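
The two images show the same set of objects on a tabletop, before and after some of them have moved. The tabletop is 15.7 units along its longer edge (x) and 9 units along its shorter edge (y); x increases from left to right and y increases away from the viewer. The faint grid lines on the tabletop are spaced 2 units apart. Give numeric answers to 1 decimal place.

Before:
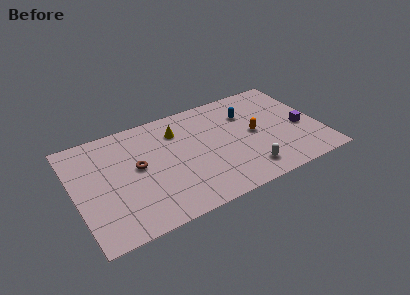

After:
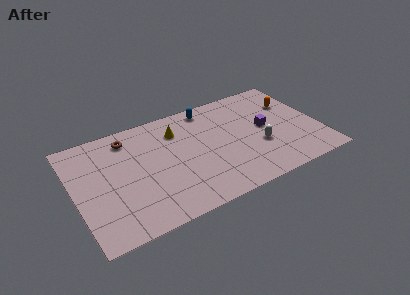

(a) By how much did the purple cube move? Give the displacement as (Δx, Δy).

(-2.2, 0.9)

The purple cube was at about (14.5, 3.8) and moved to about (12.3, 4.7).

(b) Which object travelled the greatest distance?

the orange capsule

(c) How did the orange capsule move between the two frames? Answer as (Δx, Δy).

(2.8, 1.7)

The orange capsule was at about (11.5, 4.5) and moved to about (14.3, 6.2).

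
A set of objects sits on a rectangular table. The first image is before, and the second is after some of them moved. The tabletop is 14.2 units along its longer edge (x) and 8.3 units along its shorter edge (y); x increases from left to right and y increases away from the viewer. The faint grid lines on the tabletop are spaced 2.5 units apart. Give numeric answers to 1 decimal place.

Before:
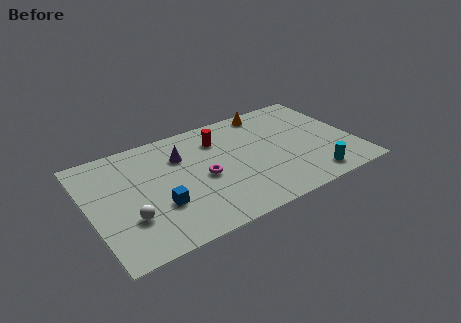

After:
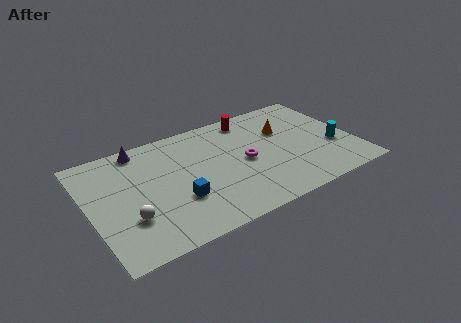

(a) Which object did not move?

the white sphere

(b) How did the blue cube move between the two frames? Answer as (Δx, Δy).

(1.0, 0.0)

From the two frames, the blue cube sits at roughly (3.5, 2.8) before and (4.5, 2.8) after.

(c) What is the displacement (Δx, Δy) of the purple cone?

(-2.0, 1.5)

The purple cone was at about (5.1, 5.9) and moved to about (3.1, 7.4).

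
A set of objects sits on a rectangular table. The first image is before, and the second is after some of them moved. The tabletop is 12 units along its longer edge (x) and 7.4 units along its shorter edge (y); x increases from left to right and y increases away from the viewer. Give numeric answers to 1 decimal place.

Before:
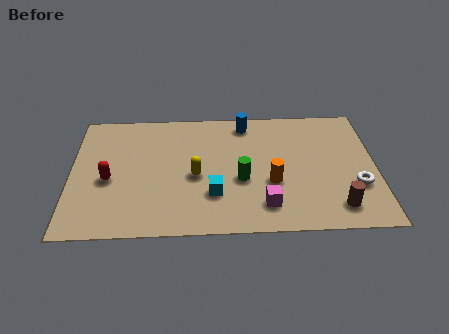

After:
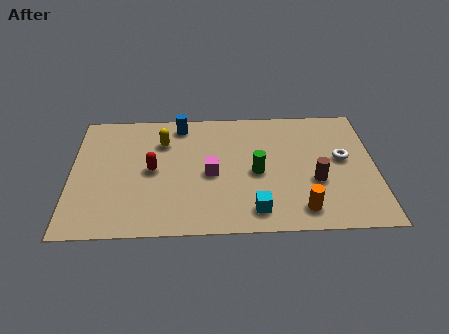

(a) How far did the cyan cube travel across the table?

1.9

The cyan cube was near (5.6, 2.2) before and (7.2, 1.2) after, so it travelled √(1.6² + 1.0²) ≈ 1.9 units.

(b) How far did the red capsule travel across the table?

1.8

The red capsule moved from about (1.5, 3.2) to (3.2, 3.7), a distance of √(1.7² + 0.5²) ≈ 1.8.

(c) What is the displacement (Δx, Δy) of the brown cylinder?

(-0.8, 1.5)

From the two frames, the brown cylinder sits at roughly (10.4, 1.3) before and (9.6, 2.8) after.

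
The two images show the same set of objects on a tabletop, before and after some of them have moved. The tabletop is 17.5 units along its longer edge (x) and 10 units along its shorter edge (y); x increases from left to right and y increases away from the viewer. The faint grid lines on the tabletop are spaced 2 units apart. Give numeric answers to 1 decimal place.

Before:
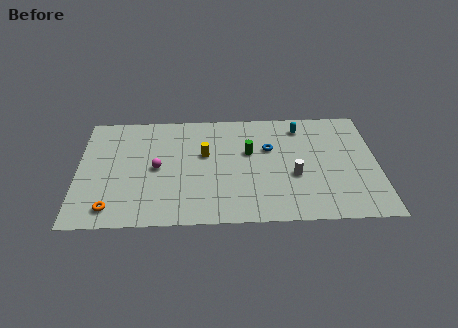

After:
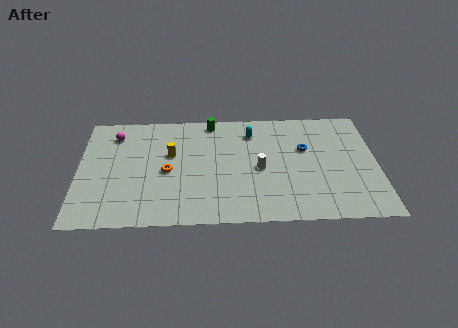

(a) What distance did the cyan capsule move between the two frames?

2.9

The cyan capsule moved from about (13.1, 8.3) to (10.2, 7.9), a distance of √(2.9² + 0.4²) ≈ 2.9.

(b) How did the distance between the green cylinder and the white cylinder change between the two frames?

+1.8

They were about 3.4 units apart before and 5.2 after — 1.8 units further apart.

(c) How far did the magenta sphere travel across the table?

4.0

From (4.6, 4.9) to (2.1, 8.0), the magenta sphere covered √(2.5² + 3.1²) ≈ 4.0 units.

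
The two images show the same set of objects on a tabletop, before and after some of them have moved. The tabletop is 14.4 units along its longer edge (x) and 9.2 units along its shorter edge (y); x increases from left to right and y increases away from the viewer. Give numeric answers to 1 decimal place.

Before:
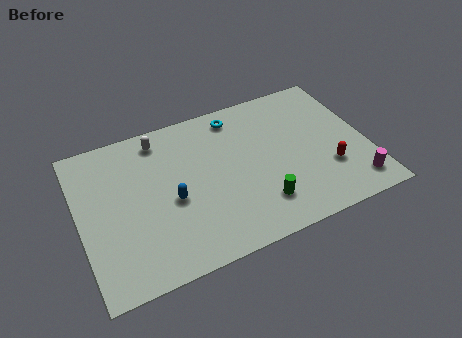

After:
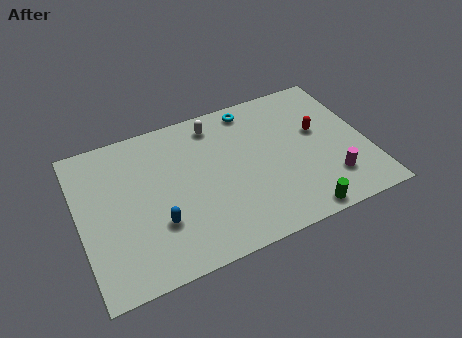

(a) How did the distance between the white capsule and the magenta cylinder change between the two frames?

-3.5

The distance was about 11.1 in the first image and 7.6 in the second, so they moved 3.5 units closer together.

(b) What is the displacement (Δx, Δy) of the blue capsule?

(-0.8, -1.1)

From the two frames, the blue capsule sits at roughly (4.5, 4.0) before and (3.7, 2.9) after.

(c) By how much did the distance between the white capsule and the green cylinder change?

+0.5

The distance was about 7.3 in the first image and 7.8 in the second, so they moved 0.5 units further apart.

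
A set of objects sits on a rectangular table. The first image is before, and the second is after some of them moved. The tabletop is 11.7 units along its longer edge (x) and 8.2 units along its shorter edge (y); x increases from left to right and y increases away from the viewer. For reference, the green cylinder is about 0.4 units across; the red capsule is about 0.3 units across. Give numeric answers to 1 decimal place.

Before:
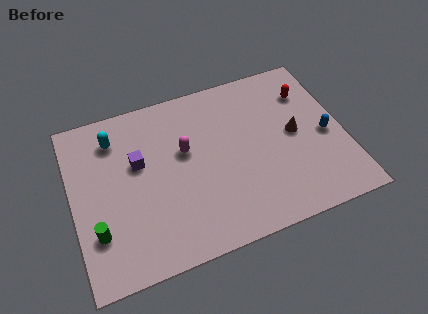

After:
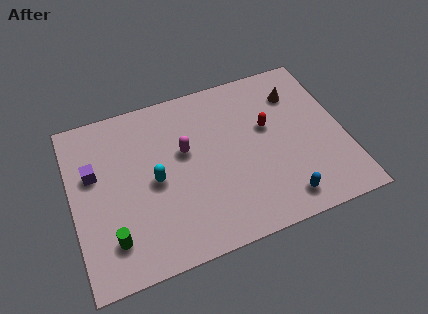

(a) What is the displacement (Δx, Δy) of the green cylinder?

(0.6, -0.5)

The green cylinder was at about (0.9, 2.3) and moved to about (1.5, 1.8).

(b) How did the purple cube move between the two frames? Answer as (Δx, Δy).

(-1.9, 0.1)

The purple cube was at about (2.9, 5.0) and moved to about (1.0, 5.1).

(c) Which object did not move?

the magenta capsule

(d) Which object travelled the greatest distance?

the blue capsule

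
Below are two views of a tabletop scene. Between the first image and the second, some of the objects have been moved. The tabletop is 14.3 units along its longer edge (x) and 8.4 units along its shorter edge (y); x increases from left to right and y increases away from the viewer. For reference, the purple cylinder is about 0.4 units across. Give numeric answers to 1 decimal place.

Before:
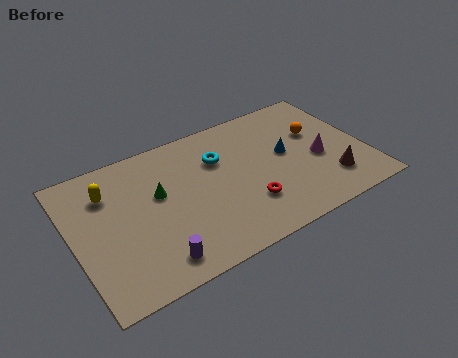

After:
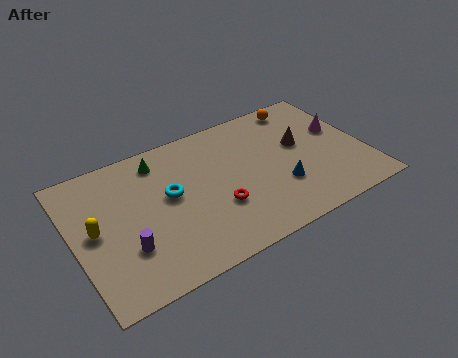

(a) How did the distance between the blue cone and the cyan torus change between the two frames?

+2.2

Before: roughly 3.4 units apart; after: 5.6. That's 2.2 units further apart.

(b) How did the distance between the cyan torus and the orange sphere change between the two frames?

+2.7

Before: roughly 4.9 units apart; after: 7.6. That's 2.7 units further apart.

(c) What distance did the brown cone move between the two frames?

3.1

From (12.3, 2.0) to (11.3, 4.9), the brown cone covered √(1.0² + 2.9²) ≈ 3.1 units.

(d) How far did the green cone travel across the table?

2.0

The green cone moved from about (4.2, 5.0) to (4.5, 7.0), a distance of √(0.3² + 2.0²) ≈ 2.0.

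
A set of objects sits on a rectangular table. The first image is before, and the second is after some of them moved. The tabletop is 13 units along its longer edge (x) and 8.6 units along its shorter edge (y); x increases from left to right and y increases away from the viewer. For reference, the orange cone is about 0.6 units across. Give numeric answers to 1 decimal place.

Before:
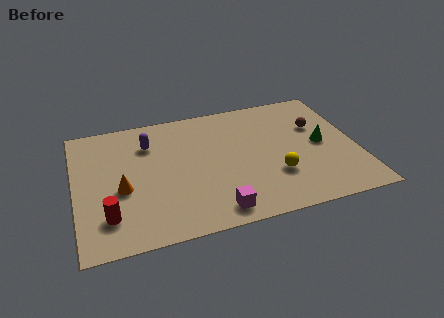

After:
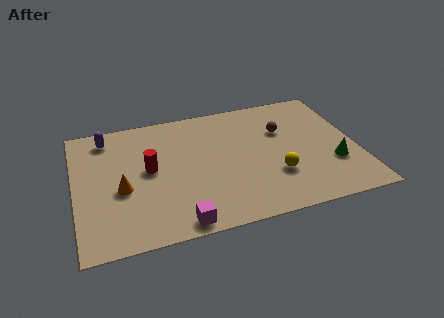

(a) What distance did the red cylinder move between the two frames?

3.3

The red cylinder moved from about (1.4, 2.0) to (3.4, 4.6), a distance of √(2.0² + 2.6²) ≈ 3.3.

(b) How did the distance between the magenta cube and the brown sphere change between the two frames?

+0.3

The distance was about 6.8 in the first image and 7.1 in the second, so they moved 0.3 units further apart.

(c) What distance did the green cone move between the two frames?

1.6

The green cone was near (11.4, 4.3) before and (11.8, 2.8) after, so it travelled √(0.4² + 1.5²) ≈ 1.6 units.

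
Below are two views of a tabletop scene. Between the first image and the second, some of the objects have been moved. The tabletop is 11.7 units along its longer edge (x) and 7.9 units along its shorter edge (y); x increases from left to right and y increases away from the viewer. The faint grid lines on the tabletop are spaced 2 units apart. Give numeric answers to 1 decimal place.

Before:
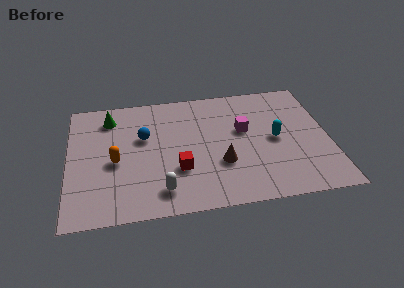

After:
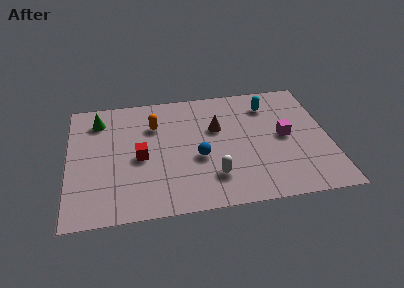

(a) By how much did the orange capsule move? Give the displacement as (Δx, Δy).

(1.8, 2.1)

From the two frames, the orange capsule sits at roughly (2.1, 3.5) before and (3.9, 5.6) after.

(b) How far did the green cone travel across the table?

0.5

The green cone was near (1.9, 6.4) before and (1.4, 6.3) after, so it travelled √(0.5² + 0.1²) ≈ 0.5 units.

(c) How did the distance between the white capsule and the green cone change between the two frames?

+1.2

Before: roughly 5.5 units apart; after: 6.7. That's 1.2 units further apart.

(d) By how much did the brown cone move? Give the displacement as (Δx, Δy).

(-0.1, 2.3)

From the two frames, the brown cone sits at roughly (6.8, 2.7) before and (6.7, 5.0) after.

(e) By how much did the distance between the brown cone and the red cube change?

+1.9

They were about 1.9 units apart before and 3.8 after — 1.9 units further apart.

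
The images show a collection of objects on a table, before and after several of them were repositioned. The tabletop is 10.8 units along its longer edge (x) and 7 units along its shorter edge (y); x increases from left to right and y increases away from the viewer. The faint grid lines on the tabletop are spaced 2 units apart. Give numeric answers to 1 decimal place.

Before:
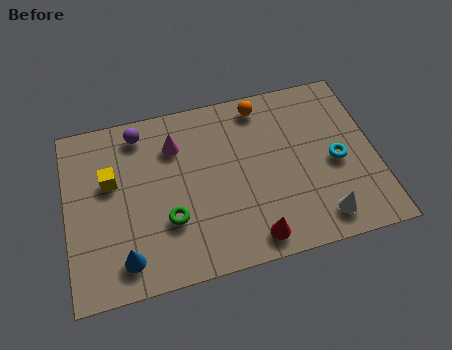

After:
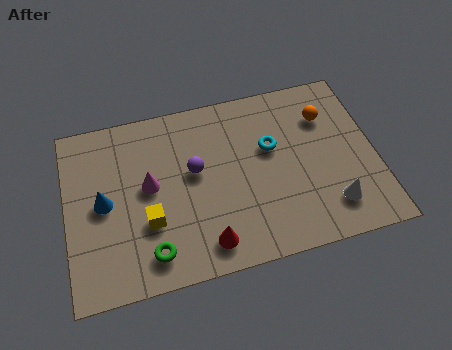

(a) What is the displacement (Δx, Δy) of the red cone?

(-1.6, 0.2)

The red cone was at about (6.3, 0.9) and moved to about (4.7, 1.1).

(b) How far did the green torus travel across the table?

1.3

The green torus was near (3.5, 2.3) before and (2.8, 1.2) after, so it travelled √(0.7² + 1.1²) ≈ 1.3 units.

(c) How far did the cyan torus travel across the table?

2.5

The cyan torus moved from about (9.4, 3.2) to (7.2, 4.3), a distance of √(2.2² + 1.1²) ≈ 2.5.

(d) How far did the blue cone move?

2.4

The blue cone moved from about (1.9, 1.2) to (1.3, 3.5), a distance of √(0.6² + 2.3²) ≈ 2.4.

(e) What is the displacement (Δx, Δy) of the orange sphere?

(2.2, -1.0)

The orange sphere started near (7.0, 6.1) and ended near (9.2, 5.1).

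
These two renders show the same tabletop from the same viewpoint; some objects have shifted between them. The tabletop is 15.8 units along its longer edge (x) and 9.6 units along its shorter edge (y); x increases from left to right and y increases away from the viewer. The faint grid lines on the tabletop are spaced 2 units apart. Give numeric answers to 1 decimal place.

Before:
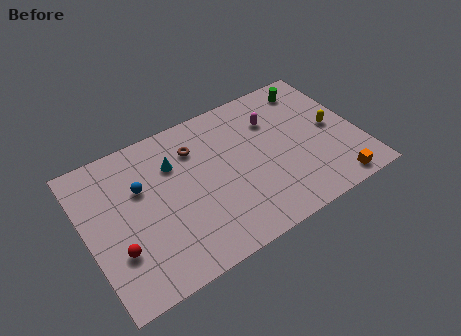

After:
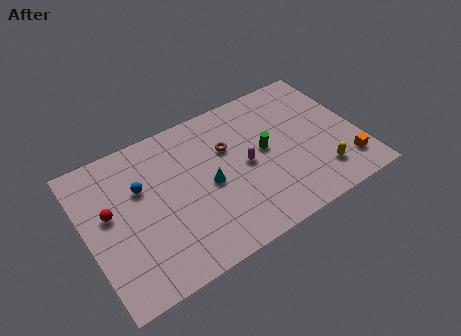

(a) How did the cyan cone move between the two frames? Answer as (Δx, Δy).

(1.7, -2.3)

The cyan cone was at about (5.3, 6.8) and moved to about (7.0, 4.5).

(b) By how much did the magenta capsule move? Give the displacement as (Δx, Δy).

(-2.0, -2.2)

From the two frames, the magenta capsule sits at roughly (11.2, 6.9) before and (9.2, 4.7) after.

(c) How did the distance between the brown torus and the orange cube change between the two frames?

-1.9

They were about 9.5 units apart before and 7.6 after — 1.9 units closer together.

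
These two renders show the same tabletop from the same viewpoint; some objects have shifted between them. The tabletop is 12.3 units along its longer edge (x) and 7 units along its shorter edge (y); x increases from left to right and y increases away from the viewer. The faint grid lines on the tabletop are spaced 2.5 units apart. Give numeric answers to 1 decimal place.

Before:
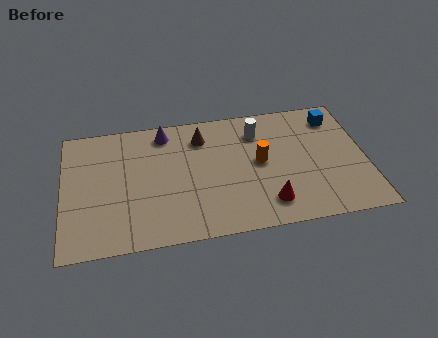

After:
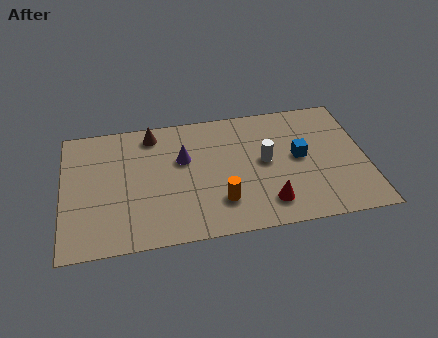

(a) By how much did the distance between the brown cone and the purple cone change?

+0.4

They were about 1.6 units apart before and 2.0 after — 0.4 units further apart.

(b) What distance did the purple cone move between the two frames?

1.7

From (4.2, 6.0) to (4.9, 4.4), the purple cone covered √(0.7² + 1.6²) ≈ 1.7 units.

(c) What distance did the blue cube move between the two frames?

2.6

From (11.2, 5.7) to (9.6, 3.7), the blue cube covered √(1.6² + 2.0²) ≈ 2.6 units.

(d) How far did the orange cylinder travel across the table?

2.5

The orange cylinder moved from about (8.0, 3.7) to (6.3, 1.8), a distance of √(1.7² + 1.9²) ≈ 2.5.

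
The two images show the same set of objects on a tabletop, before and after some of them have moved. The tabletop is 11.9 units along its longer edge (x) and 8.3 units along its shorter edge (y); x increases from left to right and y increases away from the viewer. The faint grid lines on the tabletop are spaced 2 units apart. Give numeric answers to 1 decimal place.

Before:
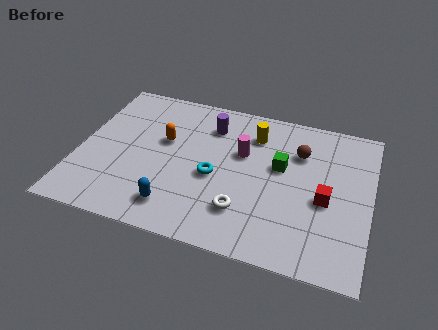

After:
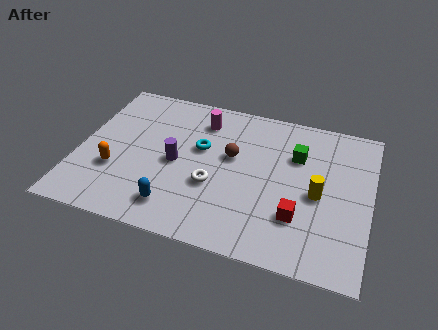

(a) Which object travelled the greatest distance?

the yellow cylinder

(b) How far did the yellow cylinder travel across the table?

3.8

The yellow cylinder was near (7.0, 6.4) before and (9.8, 3.8) after, so it travelled √(2.8² + 2.6²) ≈ 3.8 units.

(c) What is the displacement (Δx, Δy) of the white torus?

(-1.3, 1.0)

The white torus was at about (6.9, 2.1) and moved to about (5.6, 3.1).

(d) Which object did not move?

the blue capsule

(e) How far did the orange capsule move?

2.8

The orange capsule moved from about (3.4, 5.0) to (1.6, 2.8), a distance of √(1.8² + 2.2²) ≈ 2.8.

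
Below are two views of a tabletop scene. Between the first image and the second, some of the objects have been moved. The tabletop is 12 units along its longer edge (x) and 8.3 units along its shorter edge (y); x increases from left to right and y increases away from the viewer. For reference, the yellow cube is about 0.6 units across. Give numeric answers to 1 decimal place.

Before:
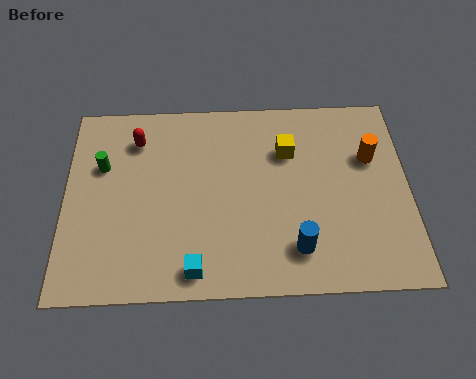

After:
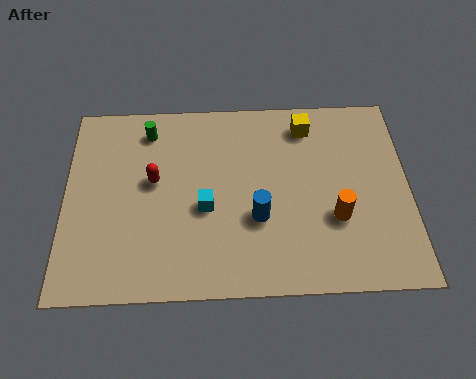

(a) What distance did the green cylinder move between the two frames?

2.2

The green cylinder was near (1.3, 5.4) before and (2.9, 6.9) after, so it travelled √(1.6² + 1.5²) ≈ 2.2 units.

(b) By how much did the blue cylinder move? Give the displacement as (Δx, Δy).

(-1.3, 1.3)

The blue cylinder was at about (8.0, 1.7) and moved to about (6.7, 3.0).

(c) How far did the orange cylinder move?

2.8

The orange cylinder was near (10.7, 5.4) before and (9.4, 2.9) after, so it travelled √(1.3² + 2.5²) ≈ 2.8 units.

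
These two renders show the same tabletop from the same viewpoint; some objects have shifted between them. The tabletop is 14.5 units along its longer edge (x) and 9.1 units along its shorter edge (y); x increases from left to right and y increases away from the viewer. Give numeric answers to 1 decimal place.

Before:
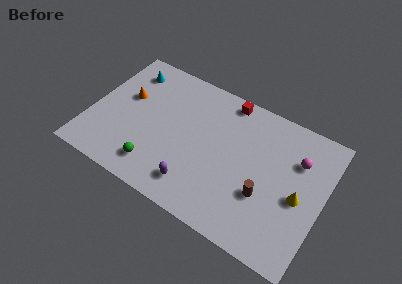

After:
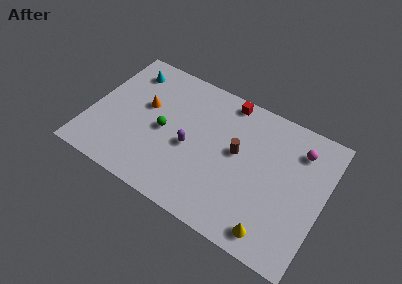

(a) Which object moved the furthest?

the yellow cone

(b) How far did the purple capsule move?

2.4

From (7.0, 1.7) to (6.3, 4.0), the purple capsule covered √(0.7² + 2.3²) ≈ 2.4 units.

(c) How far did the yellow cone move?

3.1

The yellow cone was near (13.1, 4.1) before and (11.9, 1.2) after, so it travelled √(1.2² + 2.9²) ≈ 3.1 units.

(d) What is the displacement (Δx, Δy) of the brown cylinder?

(-2.0, 1.9)

From the two frames, the brown cylinder sits at roughly (11.1, 3.2) before and (9.1, 5.1) after.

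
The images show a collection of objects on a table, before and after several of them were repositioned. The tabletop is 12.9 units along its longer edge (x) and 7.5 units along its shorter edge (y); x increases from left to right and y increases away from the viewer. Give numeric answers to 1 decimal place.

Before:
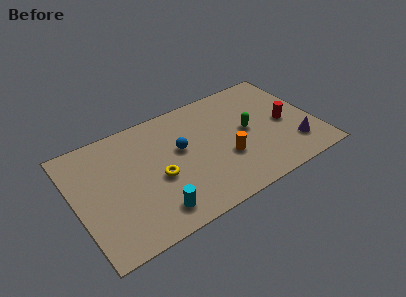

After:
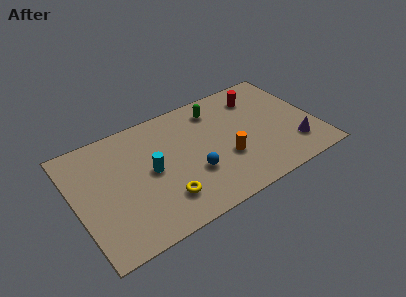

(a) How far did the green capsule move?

2.6

From (9.3, 3.9) to (7.9, 6.1), the green capsule covered √(1.4² + 2.2²) ≈ 2.6 units.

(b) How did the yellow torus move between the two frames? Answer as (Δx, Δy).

(0.1, -1.4)

The yellow torus was at about (4.3, 3.2) and moved to about (4.4, 1.8).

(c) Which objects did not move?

the orange cylinder and the purple cone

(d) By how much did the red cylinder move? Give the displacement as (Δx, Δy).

(-1.1, 2.4)

From the two frames, the red cylinder sits at roughly (11.3, 3.5) before and (10.2, 5.9) after.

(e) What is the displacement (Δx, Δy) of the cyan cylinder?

(0.2, 2.5)

The cyan cylinder started near (3.8, 1.3) and ended near (4.0, 3.8).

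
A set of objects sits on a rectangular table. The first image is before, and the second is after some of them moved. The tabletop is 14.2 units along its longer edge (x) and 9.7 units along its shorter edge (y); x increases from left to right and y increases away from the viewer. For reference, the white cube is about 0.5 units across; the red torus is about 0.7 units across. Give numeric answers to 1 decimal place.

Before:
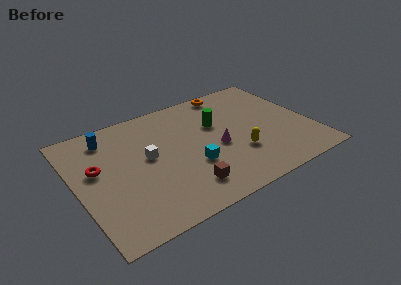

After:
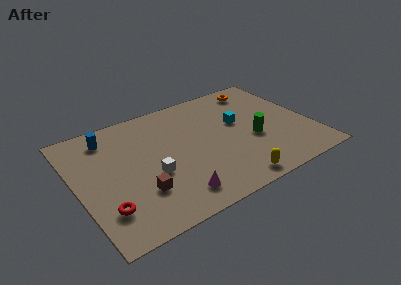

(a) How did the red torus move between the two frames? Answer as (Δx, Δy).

(0.0, -3.3)

The red torus started near (1.3, 5.7) and ended near (1.3, 2.4).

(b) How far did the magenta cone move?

4.0

The magenta cone moved from about (8.4, 4.2) to (5.3, 1.6), a distance of √(3.1² + 2.6²) ≈ 4.0.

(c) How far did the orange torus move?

1.9

From (10.0, 8.8) to (11.8, 8.3), the orange torus covered √(1.8² + 0.5²) ≈ 1.9 units.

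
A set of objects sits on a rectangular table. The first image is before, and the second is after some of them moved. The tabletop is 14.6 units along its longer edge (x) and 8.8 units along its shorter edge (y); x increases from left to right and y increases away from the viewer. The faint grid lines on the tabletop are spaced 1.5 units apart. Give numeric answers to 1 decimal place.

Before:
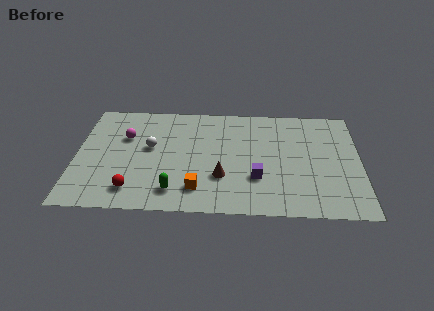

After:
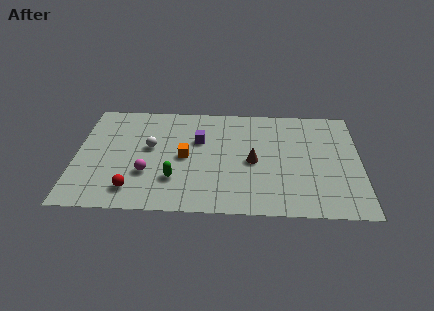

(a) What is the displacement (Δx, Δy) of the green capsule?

(0.0, 0.9)

The green capsule was at about (5.1, 1.6) and moved to about (5.1, 2.5).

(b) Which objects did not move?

the white sphere and the red sphere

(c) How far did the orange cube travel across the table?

2.6

The orange cube was near (6.3, 1.8) before and (5.6, 4.3) after, so it travelled √(0.7² + 2.5²) ≈ 2.6 units.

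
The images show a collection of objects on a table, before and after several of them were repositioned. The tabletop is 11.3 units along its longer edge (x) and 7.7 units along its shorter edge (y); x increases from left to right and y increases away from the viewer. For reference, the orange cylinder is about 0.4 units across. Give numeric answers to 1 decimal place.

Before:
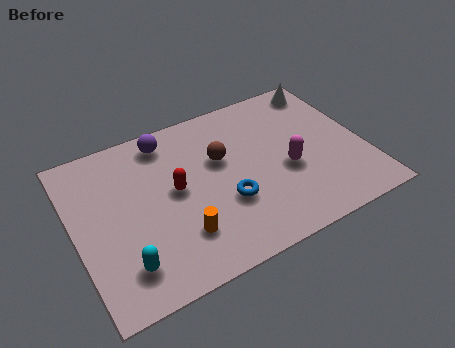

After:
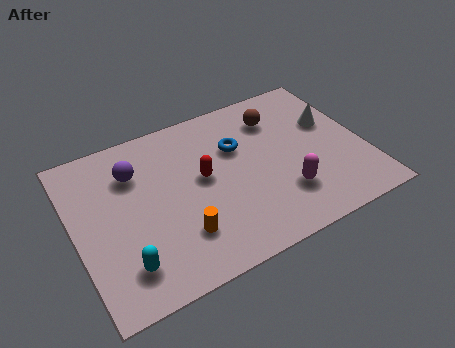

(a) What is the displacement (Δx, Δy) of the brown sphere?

(2.4, 1.1)

From the two frames, the brown sphere sits at roughly (5.8, 4.8) before and (8.2, 5.9) after.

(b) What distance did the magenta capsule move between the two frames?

1.1

From (8.2, 3.2) to (7.9, 2.1), the magenta capsule covered √(0.3² + 1.1²) ≈ 1.1 units.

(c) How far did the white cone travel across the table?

1.9

From (10.3, 6.7) to (10.2, 4.8), the white cone covered √(0.1² + 1.9²) ≈ 1.9 units.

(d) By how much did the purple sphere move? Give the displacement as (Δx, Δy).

(-1.4, -1.0)

The purple sphere was at about (3.9, 6.6) and moved to about (2.5, 5.6).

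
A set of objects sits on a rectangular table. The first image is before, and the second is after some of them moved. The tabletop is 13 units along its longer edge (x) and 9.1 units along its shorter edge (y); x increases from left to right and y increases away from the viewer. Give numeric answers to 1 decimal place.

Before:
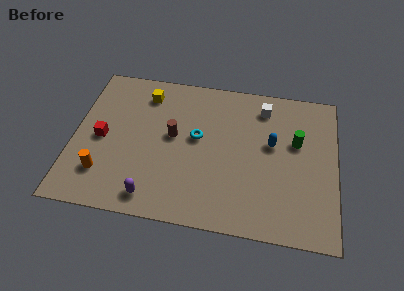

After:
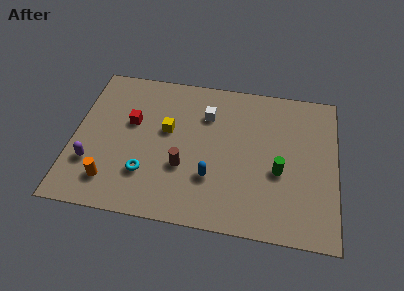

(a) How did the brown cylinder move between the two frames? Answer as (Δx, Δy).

(0.6, -1.8)

The brown cylinder was at about (4.9, 5.0) and moved to about (5.5, 3.2).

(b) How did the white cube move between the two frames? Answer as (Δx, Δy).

(-2.8, -0.9)

From the two frames, the white cube sits at roughly (9.3, 7.5) before and (6.5, 6.6) after.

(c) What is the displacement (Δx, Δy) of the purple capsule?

(-3.1, 1.5)

From the two frames, the purple capsule sits at roughly (4.1, 1.2) before and (1.0, 2.7) after.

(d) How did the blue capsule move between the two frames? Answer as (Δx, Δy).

(-2.9, -2.5)

The blue capsule started near (9.8, 5.3) and ended near (6.9, 2.8).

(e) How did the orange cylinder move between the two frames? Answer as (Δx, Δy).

(0.4, -0.4)

From the two frames, the orange cylinder sits at roughly (1.6, 2.2) before and (2.0, 1.8) after.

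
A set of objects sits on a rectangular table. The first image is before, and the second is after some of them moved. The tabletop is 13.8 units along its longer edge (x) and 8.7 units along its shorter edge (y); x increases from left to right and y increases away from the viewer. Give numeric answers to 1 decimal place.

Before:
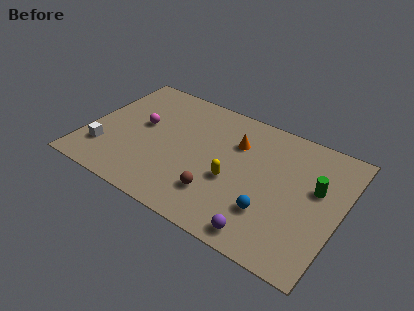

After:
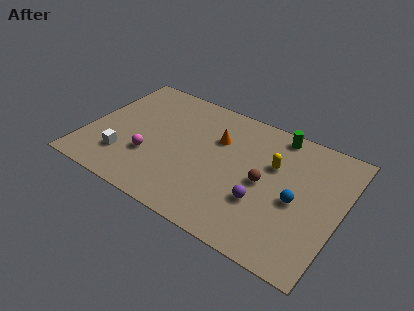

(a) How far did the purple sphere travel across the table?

1.9

The purple sphere moved from about (10.2, 1.0) to (9.8, 2.9), a distance of √(0.4² + 1.9²) ≈ 1.9.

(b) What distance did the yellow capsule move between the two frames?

2.8

The yellow capsule moved from about (8.1, 3.5) to (10.0, 5.6), a distance of √(1.9² + 2.1²) ≈ 2.8.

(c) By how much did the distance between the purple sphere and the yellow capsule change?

-0.6

The distance was about 3.3 in the first image and 2.7 in the second, so they moved 0.6 units closer together.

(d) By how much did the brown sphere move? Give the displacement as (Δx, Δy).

(2.2, 2.0)

The brown sphere was at about (7.5, 2.2) and moved to about (9.7, 4.2).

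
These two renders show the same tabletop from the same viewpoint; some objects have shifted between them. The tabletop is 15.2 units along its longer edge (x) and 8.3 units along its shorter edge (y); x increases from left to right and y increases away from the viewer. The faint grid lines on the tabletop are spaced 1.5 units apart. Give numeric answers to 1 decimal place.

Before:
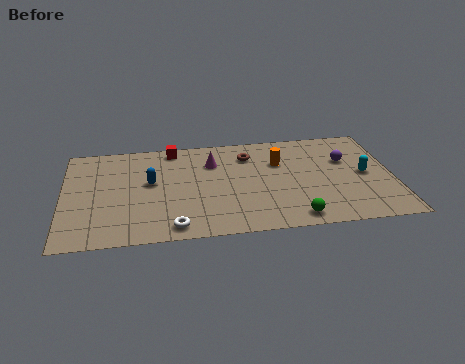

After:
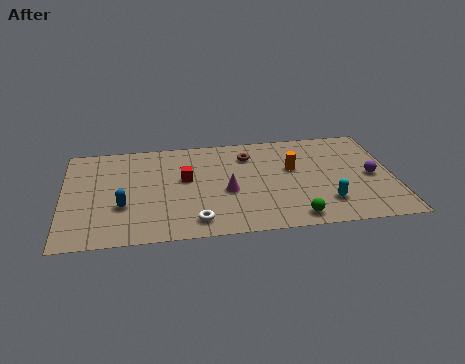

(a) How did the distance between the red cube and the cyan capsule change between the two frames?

-2.4

Before: roughly 9.4 units apart; after: 7.0. That's 2.4 units closer together.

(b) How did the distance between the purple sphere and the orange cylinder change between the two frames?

+0.7

They were about 3.1 units apart before and 3.8 after — 0.7 units further apart.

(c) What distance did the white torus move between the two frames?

1.0

From (5.0, 1.0) to (6.0, 1.3), the white torus covered √(1.0² + 0.3²) ≈ 1.0 units.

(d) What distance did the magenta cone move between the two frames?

2.6

The magenta cone moved from about (6.9, 6.0) to (7.5, 3.5), a distance of √(0.6² + 2.5²) ≈ 2.6.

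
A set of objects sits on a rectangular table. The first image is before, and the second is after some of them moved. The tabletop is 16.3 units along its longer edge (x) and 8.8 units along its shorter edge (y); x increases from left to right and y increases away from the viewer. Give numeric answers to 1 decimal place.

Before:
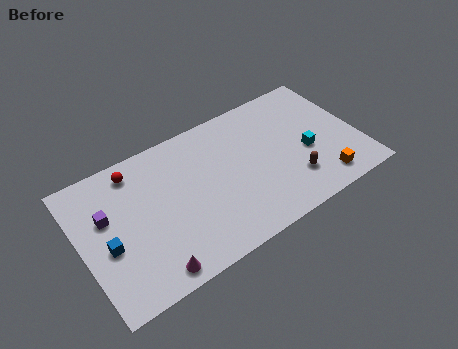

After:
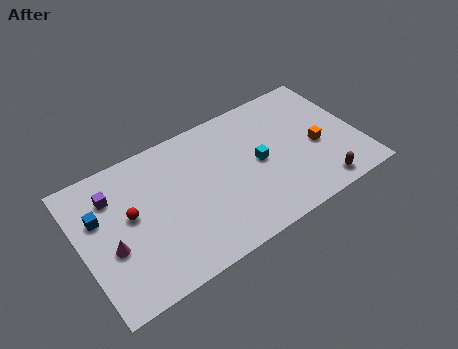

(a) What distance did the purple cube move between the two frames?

1.2

From (1.6, 5.5) to (2.1, 6.6), the purple cube covered √(0.5² + 1.1²) ≈ 1.2 units.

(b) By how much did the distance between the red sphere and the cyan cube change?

-2.9

Before: roughly 10.4 units apart; after: 7.5. That's 2.9 units closer together.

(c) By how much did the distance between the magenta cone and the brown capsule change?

+3.4

They were about 8.7 units apart before and 12.1 after — 3.4 units further apart.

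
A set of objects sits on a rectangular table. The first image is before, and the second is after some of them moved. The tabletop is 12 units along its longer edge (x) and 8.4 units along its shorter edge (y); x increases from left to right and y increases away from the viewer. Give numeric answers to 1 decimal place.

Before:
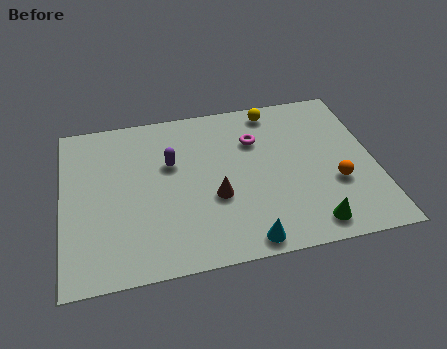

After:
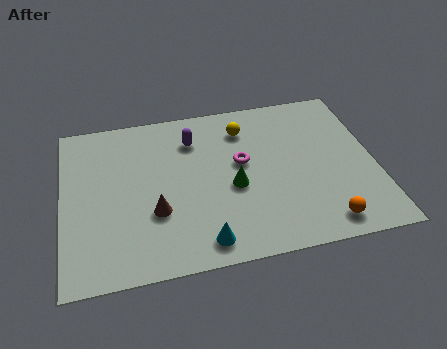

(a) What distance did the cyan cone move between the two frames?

1.6

From (6.8, 0.8) to (5.2, 1.1), the cyan cone covered √(1.6² + 0.3²) ≈ 1.6 units.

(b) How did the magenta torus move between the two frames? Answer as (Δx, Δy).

(-0.6, -1.1)

The magenta torus started near (7.5, 5.9) and ended near (6.9, 4.8).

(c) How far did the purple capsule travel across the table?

1.4

The purple capsule moved from about (4.2, 5.3) to (5.1, 6.4), a distance of √(0.9² + 1.1²) ≈ 1.4.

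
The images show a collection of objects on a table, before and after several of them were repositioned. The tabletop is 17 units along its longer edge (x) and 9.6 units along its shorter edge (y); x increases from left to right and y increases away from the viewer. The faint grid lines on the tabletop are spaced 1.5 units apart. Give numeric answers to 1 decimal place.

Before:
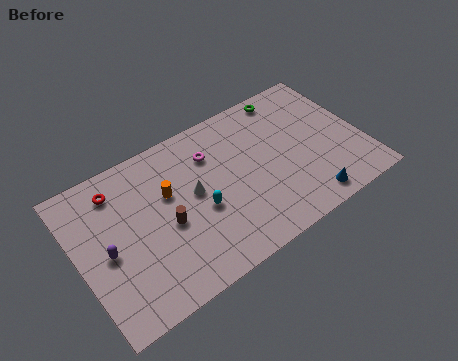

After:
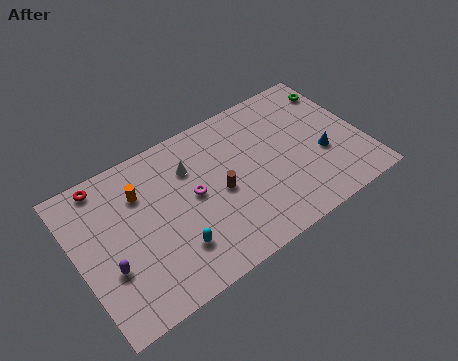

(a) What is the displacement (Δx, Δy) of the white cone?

(0.1, 1.7)

From the two frames, the white cone sits at roughly (6.9, 5.2) before and (7.0, 6.9) after.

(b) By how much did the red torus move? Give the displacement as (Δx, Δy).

(-0.6, 0.8)

The red torus was at about (2.7, 7.8) and moved to about (2.1, 8.6).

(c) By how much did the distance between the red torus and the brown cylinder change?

+3.2

Before: roughly 4.3 units apart; after: 7.5. That's 3.2 units further apart.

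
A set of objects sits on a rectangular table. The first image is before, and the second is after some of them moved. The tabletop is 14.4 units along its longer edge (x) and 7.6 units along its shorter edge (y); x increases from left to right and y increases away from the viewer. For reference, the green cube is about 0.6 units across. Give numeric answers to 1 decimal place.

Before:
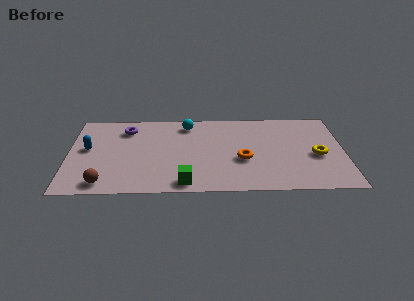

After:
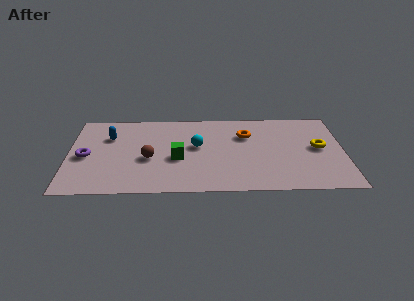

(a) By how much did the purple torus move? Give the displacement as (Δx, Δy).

(-2.1, -2.5)

The purple torus started near (3.0, 6.0) and ended near (0.9, 3.5).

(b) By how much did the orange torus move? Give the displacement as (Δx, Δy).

(0.2, 2.3)

The orange torus was at about (9.1, 3.0) and moved to about (9.3, 5.3).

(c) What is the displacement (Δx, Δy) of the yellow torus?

(0.1, 0.7)

From the two frames, the yellow torus sits at roughly (13.0, 3.3) before and (13.1, 4.0) after.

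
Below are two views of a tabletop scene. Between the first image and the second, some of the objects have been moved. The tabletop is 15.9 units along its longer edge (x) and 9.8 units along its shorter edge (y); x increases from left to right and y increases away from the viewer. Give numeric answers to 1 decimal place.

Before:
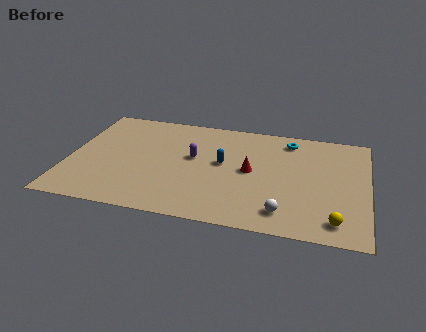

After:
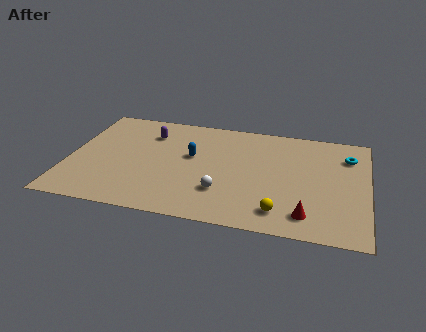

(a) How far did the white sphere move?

3.5

From (11.6, 1.7) to (8.3, 2.8), the white sphere covered √(3.3² + 1.1²) ≈ 3.5 units.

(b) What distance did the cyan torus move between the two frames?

3.3

The cyan torus moved from about (11.6, 8.3) to (14.8, 7.4), a distance of √(3.2² + 0.9²) ≈ 3.3.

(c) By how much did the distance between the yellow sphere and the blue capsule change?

-0.9

Before: roughly 7.2 units apart; after: 6.3. That's 0.9 units closer together.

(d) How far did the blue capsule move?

1.7

The blue capsule was near (8.2, 5.4) before and (6.5, 5.7) after, so it travelled √(1.7² + 0.3²) ≈ 1.7 units.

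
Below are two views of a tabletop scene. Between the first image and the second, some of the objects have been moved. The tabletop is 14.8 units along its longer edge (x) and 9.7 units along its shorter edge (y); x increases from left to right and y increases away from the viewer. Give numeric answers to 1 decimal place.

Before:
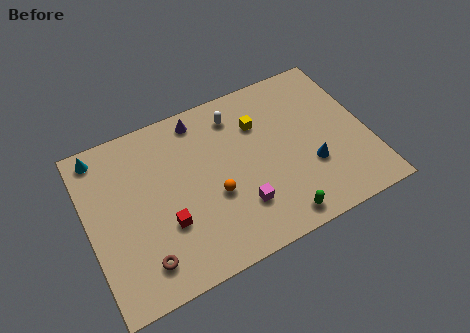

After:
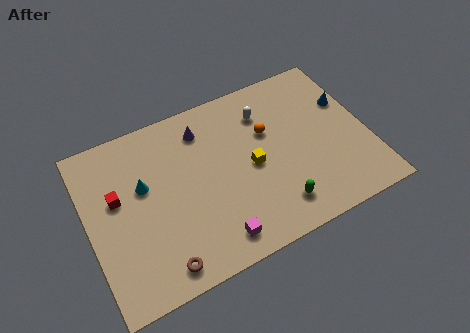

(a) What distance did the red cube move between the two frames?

3.4

The red cube moved from about (3.9, 3.3) to (1.6, 5.8), a distance of √(2.3² + 2.5²) ≈ 3.4.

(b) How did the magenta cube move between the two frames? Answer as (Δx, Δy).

(-1.5, -1.2)

The magenta cube started near (7.7, 2.6) and ended near (6.2, 1.4).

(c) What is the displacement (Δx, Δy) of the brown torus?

(0.8, -0.6)

The brown torus started near (2.5, 1.8) and ended near (3.3, 1.2).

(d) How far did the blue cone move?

3.8

The blue cone was near (11.6, 3.3) before and (14.0, 6.3) after, so it travelled √(2.4² + 3.0²) ≈ 3.8 units.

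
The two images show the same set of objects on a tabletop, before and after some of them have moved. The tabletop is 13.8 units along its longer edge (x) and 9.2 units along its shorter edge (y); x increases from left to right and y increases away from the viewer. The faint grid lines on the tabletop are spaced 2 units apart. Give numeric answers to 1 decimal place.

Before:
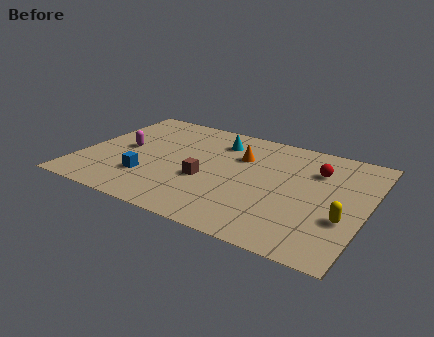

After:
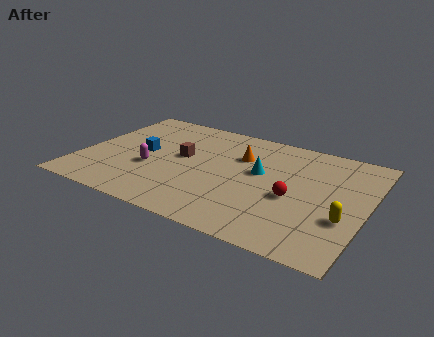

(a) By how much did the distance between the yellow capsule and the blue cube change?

+0.7

The distance was about 9.4 in the first image and 10.1 in the second, so they moved 0.7 units further apart.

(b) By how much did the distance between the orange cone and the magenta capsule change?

-0.8

The distance was about 5.7 in the first image and 4.9 in the second, so they moved 0.8 units closer together.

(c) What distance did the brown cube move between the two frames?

2.1

The brown cube was near (6.2, 3.6) before and (4.8, 5.1) after, so it travelled √(1.4² + 1.5²) ≈ 2.1 units.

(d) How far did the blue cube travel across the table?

2.2

The blue cube was near (3.5, 2.6) before and (2.9, 4.7) after, so it travelled √(0.6² + 2.1²) ≈ 2.2 units.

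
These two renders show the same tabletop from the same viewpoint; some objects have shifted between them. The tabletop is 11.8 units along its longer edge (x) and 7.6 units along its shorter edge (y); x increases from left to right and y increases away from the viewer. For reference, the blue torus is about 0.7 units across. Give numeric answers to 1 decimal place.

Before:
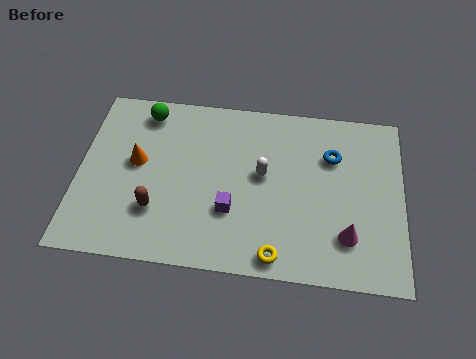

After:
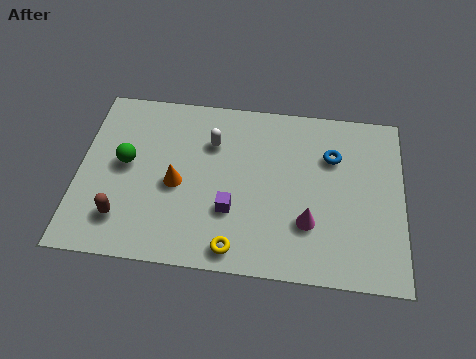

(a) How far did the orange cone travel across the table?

1.7

The orange cone moved from about (2.1, 4.2) to (3.6, 3.4), a distance of √(1.5² + 0.8²) ≈ 1.7.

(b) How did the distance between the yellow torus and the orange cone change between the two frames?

-2.9

The distance was about 6.2 in the first image and 3.3 in the second, so they moved 2.9 units closer together.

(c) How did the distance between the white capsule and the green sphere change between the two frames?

-1.6

The distance was about 5.0 in the first image and 3.4 in the second, so they moved 1.6 units closer together.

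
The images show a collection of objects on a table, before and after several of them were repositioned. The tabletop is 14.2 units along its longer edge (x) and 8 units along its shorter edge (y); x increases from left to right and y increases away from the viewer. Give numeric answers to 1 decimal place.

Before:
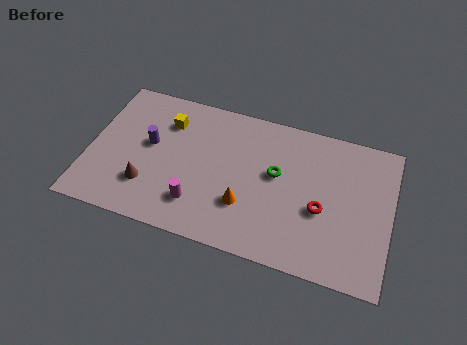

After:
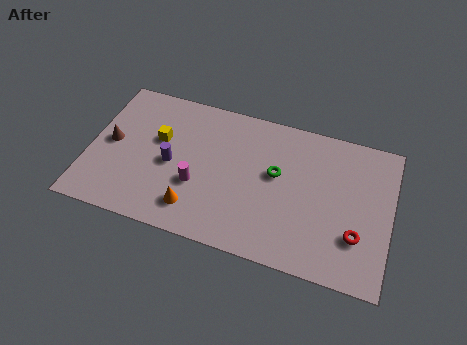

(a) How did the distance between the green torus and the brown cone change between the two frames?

+1.4

The distance was about 6.4 in the first image and 7.8 in the second, so they moved 1.4 units further apart.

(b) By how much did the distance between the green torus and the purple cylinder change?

-1.0

Before: roughly 6.0 units apart; after: 5.0. That's 1.0 units closer together.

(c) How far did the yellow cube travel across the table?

1.1

From (3.5, 6.0) to (3.2, 4.9), the yellow cube covered √(0.3² + 1.1²) ≈ 1.1 units.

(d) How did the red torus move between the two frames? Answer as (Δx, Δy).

(1.7, -0.9)

The red torus started near (11.0, 3.3) and ended near (12.7, 2.4).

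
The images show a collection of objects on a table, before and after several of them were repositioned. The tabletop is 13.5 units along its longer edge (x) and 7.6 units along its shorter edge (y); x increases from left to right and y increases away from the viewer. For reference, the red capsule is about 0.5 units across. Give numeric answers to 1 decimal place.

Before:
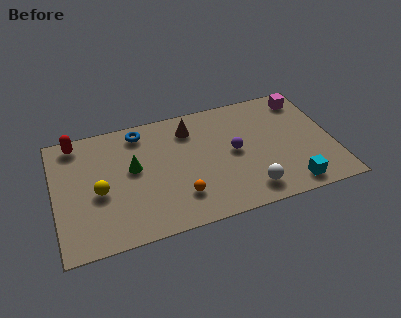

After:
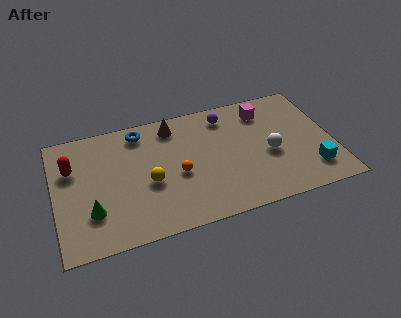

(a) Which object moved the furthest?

the green cone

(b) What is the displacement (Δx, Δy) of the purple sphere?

(-0.2, 2.4)

The purple sphere was at about (8.7, 3.9) and moved to about (8.5, 6.3).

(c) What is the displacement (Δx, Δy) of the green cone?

(-2.1, -2.1)

The green cone was at about (3.8, 4.3) and moved to about (1.7, 2.2).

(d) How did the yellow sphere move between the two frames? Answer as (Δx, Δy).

(2.4, -0.1)

The yellow sphere was at about (2.1, 3.3) and moved to about (4.5, 3.2).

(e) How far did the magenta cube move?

2.0

The magenta cube moved from about (12.4, 6.4) to (10.4, 6.1), a distance of √(2.0² + 0.3²) ≈ 2.0.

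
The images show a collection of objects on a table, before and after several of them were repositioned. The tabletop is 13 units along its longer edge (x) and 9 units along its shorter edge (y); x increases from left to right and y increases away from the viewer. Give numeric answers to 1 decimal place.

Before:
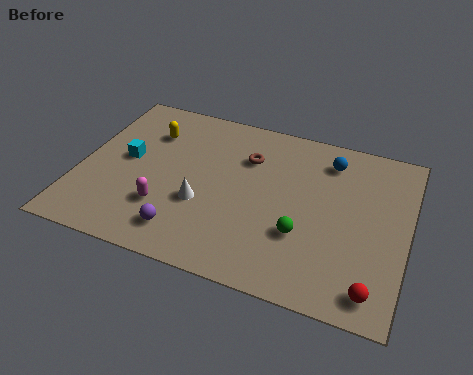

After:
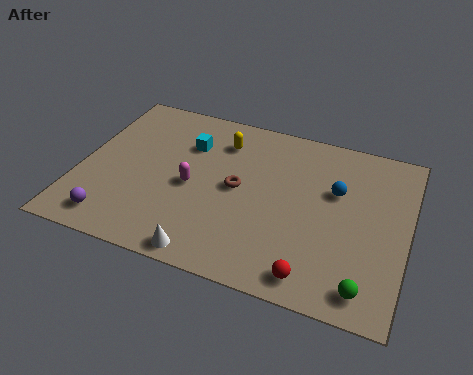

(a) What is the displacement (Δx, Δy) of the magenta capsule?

(0.9, 1.5)

The magenta capsule was at about (3.6, 2.6) and moved to about (4.5, 4.1).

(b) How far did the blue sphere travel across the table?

1.6

The blue sphere was near (9.7, 7.3) before and (10.1, 5.7) after, so it travelled √(0.4² + 1.6²) ≈ 1.6 units.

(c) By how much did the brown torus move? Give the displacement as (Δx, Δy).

(-0.2, -1.8)

From the two frames, the brown torus sits at roughly (6.5, 6.4) before and (6.3, 4.6) after.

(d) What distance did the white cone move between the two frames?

2.5

From (5.0, 3.3) to (5.5, 0.8), the white cone covered √(0.5² + 2.5²) ≈ 2.5 units.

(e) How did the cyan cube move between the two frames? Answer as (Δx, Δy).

(2.3, 1.6)

From the two frames, the cyan cube sits at roughly (1.8, 4.8) before and (4.1, 6.4) after.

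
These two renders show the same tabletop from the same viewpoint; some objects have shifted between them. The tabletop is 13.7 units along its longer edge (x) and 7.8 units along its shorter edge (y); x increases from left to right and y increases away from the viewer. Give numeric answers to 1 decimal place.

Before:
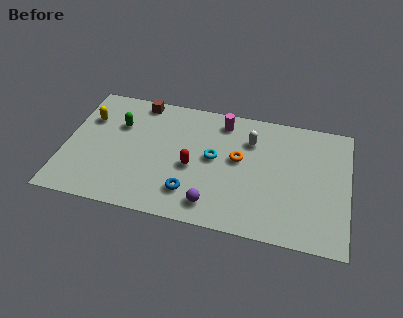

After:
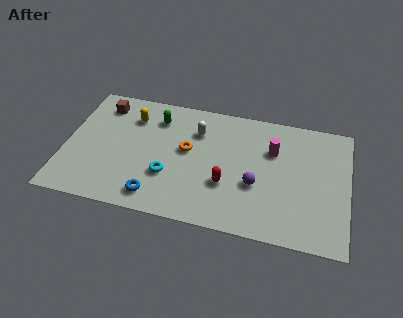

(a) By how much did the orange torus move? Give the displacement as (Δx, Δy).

(-2.5, 0.0)

The orange torus was at about (8.4, 4.4) and moved to about (5.9, 4.4).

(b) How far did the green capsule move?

2.0

The green capsule moved from about (2.5, 5.3) to (4.3, 6.1), a distance of √(1.8² + 0.8²) ≈ 2.0.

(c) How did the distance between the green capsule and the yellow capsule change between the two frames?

-0.3

The distance was about 1.5 in the first image and 1.2 in the second, so they moved 0.3 units closer together.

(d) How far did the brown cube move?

1.9

From (3.4, 7.0) to (1.6, 6.4), the brown cube covered √(1.8² + 0.6²) ≈ 1.9 units.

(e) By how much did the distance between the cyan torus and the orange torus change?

+0.8

The distance was about 1.2 in the first image and 2.0 in the second, so they moved 0.8 units further apart.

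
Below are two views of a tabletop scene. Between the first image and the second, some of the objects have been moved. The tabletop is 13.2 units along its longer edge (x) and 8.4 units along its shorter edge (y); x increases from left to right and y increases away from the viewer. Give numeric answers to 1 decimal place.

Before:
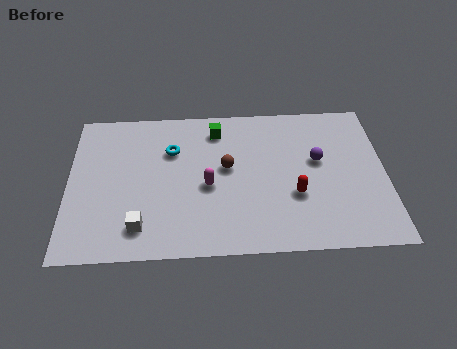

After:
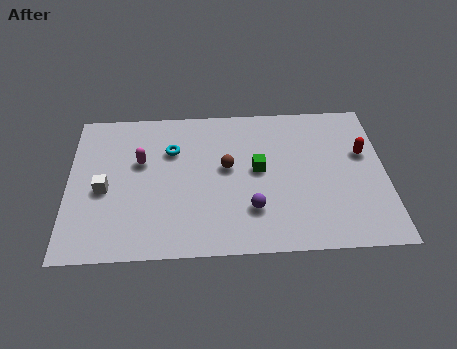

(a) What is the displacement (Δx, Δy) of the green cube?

(1.7, -2.4)

The green cube started near (6.2, 6.9) and ended near (7.9, 4.5).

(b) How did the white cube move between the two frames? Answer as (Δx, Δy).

(-1.5, 2.1)

The white cube started near (3.0, 1.6) and ended near (1.5, 3.7).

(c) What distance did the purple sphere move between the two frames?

3.8

The purple sphere moved from about (10.4, 4.9) to (7.6, 2.3), a distance of √(2.8² + 2.6²) ≈ 3.8.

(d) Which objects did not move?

the cyan torus and the brown sphere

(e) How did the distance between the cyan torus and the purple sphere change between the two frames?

-1.4

Before: roughly 6.2 units apart; after: 4.8. That's 1.4 units closer together.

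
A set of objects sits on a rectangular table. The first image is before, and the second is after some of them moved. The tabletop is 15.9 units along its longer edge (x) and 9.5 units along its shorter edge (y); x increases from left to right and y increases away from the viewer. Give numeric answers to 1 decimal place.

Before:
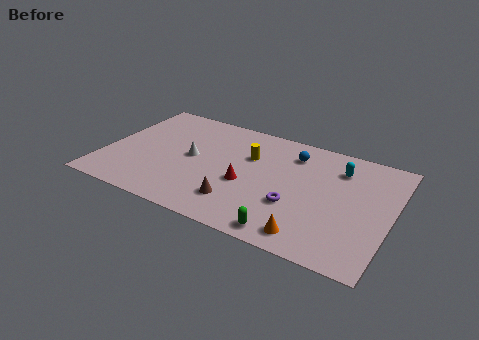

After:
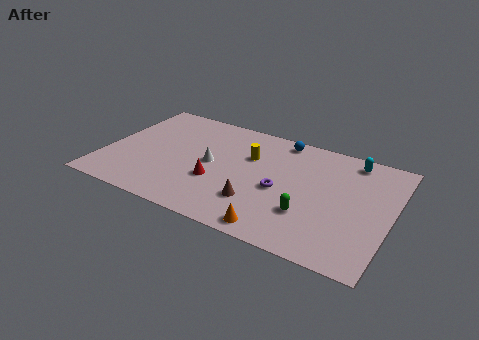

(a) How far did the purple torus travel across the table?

1.3

The purple torus was near (10.8, 3.3) before and (9.9, 4.2) after, so it travelled √(0.9² + 0.9²) ≈ 1.3 units.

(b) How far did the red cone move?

1.7

The red cone was near (8.0, 3.9) before and (6.4, 3.4) after, so it travelled √(1.6² + 0.5²) ≈ 1.7 units.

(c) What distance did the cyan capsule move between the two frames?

1.2

From (12.8, 7.3) to (13.4, 8.3), the cyan capsule covered √(0.6² + 1.0²) ≈ 1.2 units.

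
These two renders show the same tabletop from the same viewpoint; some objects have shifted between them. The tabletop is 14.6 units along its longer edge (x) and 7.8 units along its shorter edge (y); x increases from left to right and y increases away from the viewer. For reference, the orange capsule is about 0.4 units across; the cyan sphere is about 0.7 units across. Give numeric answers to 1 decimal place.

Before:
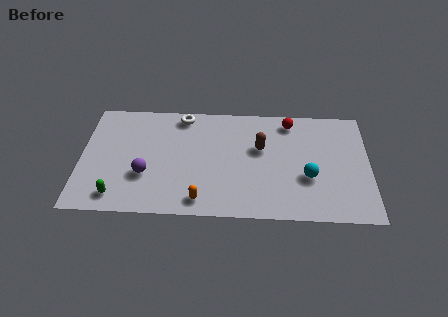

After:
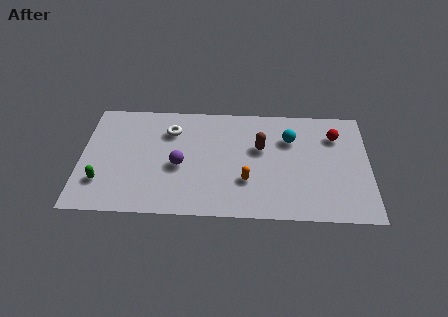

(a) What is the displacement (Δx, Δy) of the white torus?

(-0.6, -1.1)

The white torus was at about (5.1, 6.9) and moved to about (4.5, 5.8).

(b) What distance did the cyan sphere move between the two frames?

2.8

The cyan sphere was near (11.5, 2.9) before and (10.6, 5.5) after, so it travelled √(0.9² + 2.6²) ≈ 2.8 units.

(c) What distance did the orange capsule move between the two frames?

2.7

The orange capsule moved from about (6.1, 1.1) to (8.4, 2.5), a distance of √(2.3² + 1.4²) ≈ 2.7.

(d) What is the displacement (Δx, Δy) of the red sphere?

(2.3, -0.9)

From the two frames, the red sphere sits at roughly (10.6, 6.7) before and (12.9, 5.8) after.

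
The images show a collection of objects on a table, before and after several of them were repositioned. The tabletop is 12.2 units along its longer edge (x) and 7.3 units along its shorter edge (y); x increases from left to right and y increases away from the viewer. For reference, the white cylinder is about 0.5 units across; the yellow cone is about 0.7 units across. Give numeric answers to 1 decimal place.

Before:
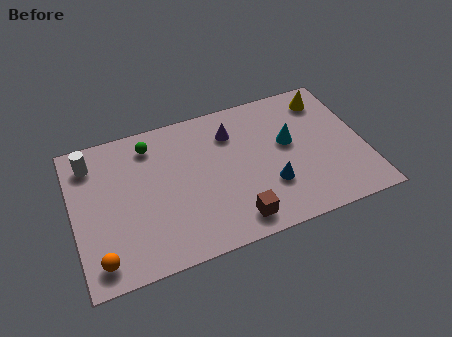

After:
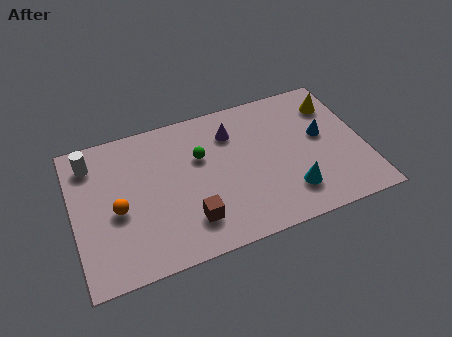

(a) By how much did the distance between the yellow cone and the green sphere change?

-1.6

Before: roughly 7.5 units apart; after: 5.9. That's 1.6 units closer together.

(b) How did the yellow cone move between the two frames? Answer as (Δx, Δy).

(0.3, -0.4)

The yellow cone was at about (10.9, 6.0) and moved to about (11.2, 5.6).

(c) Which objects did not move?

the white cylinder and the purple cone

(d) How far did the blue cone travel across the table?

3.0

The blue cone was near (8.1, 2.3) before and (10.5, 4.1) after, so it travelled √(2.4² + 1.8²) ≈ 3.0 units.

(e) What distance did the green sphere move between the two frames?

2.4

The green sphere was near (3.4, 6.0) before and (5.4, 4.7) after, so it travelled √(2.0² + 1.3²) ≈ 2.4 units.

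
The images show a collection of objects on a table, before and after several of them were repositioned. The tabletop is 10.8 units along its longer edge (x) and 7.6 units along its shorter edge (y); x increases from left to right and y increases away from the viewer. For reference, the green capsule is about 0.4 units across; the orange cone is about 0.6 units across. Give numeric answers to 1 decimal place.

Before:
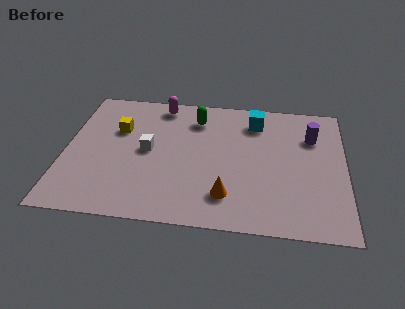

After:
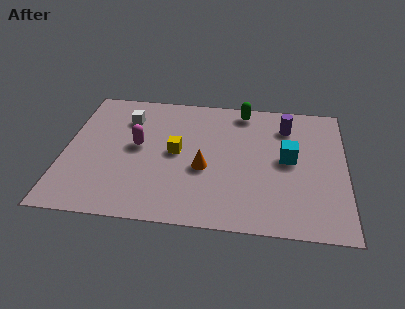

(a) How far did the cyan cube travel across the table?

2.5

The cyan cube was near (7.3, 6.1) before and (8.6, 4.0) after, so it travelled √(1.3² + 2.1²) ≈ 2.5 units.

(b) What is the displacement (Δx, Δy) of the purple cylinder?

(-1.0, 0.5)

From the two frames, the purple cylinder sits at roughly (9.5, 5.4) before and (8.5, 5.9) after.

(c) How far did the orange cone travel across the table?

1.7

From (6.3, 1.7) to (5.4, 3.1), the orange cone covered √(0.9² + 1.4²) ≈ 1.7 units.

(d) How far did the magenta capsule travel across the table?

2.7

From (3.6, 6.7) to (2.8, 4.1), the magenta capsule covered √(0.8² + 2.6²) ≈ 2.7 units.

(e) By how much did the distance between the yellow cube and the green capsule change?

+0.6

The distance was about 3.2 in the first image and 3.8 in the second, so they moved 0.6 units further apart.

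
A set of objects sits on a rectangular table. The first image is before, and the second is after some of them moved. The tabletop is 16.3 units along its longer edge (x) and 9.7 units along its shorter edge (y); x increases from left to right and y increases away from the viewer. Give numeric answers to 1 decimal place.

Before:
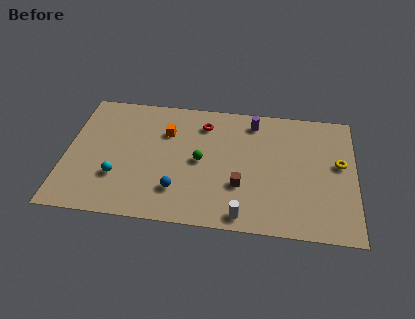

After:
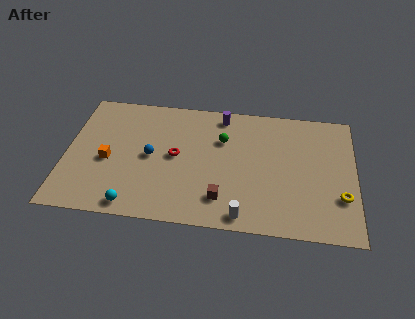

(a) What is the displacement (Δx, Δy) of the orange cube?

(-3.2, -2.6)

The orange cube started near (5.6, 6.8) and ended near (2.4, 4.2).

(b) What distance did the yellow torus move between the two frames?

2.5

From (15.4, 5.5) to (15.5, 3.0), the yellow torus covered √(0.1² + 2.5²) ≈ 2.5 units.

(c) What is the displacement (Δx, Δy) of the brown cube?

(-1.0, -1.1)

From the two frames, the brown cube sits at roughly (9.9, 3.2) before and (8.9, 2.1) after.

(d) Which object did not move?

the white cylinder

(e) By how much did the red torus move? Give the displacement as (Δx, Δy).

(-1.5, -2.7)

The red torus started near (7.7, 7.7) and ended near (6.2, 5.0).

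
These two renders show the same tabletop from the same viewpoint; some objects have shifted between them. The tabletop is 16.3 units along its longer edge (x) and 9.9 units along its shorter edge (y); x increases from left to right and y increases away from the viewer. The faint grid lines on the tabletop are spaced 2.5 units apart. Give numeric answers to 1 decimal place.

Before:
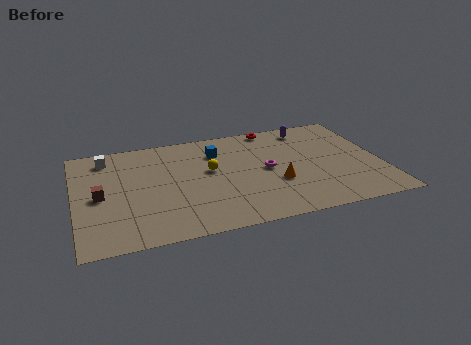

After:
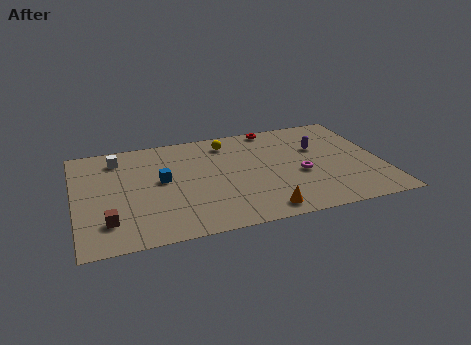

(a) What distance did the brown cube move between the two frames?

2.4

The brown cube moved from about (1.3, 4.7) to (1.6, 2.3), a distance of √(0.3² + 2.4²) ≈ 2.4.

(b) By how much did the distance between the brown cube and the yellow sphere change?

+2.9

They were about 6.0 units apart before and 8.9 after — 2.9 units further apart.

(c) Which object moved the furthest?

the blue cube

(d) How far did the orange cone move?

2.6

From (10.6, 3.6) to (9.6, 1.2), the orange cone covered √(1.0² + 2.4²) ≈ 2.6 units.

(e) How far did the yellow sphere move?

2.7

From (7.2, 5.7) to (8.3, 8.2), the yellow sphere covered √(1.1² + 2.5²) ≈ 2.7 units.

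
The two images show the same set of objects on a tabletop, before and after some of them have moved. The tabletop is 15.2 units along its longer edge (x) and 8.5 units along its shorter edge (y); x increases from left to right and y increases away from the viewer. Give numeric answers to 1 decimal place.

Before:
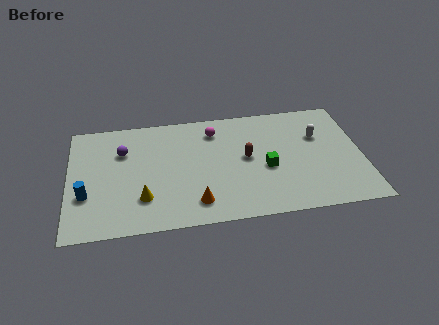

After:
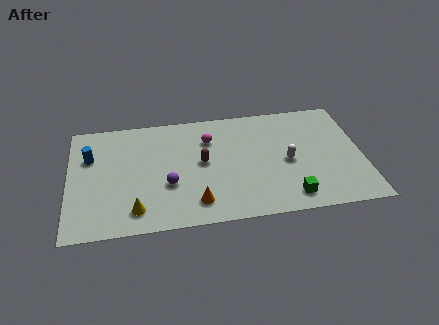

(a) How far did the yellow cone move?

0.9

The yellow cone moved from about (3.8, 2.3) to (3.4, 1.5), a distance of √(0.4² + 0.8²) ≈ 0.9.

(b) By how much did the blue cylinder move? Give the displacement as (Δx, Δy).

(0.2, 2.8)

The blue cylinder started near (0.9, 2.9) and ended near (1.1, 5.7).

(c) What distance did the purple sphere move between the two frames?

3.6

From (2.8, 5.9) to (5.1, 3.1), the purple sphere covered √(2.3² + 2.8²) ≈ 3.6 units.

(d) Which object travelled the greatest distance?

the purple sphere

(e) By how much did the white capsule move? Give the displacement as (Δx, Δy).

(-1.7, -1.7)

The white capsule started near (13.0, 5.6) and ended near (11.3, 3.9).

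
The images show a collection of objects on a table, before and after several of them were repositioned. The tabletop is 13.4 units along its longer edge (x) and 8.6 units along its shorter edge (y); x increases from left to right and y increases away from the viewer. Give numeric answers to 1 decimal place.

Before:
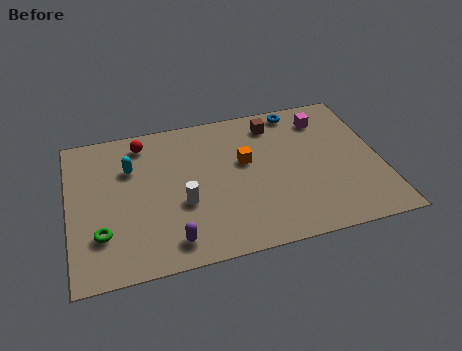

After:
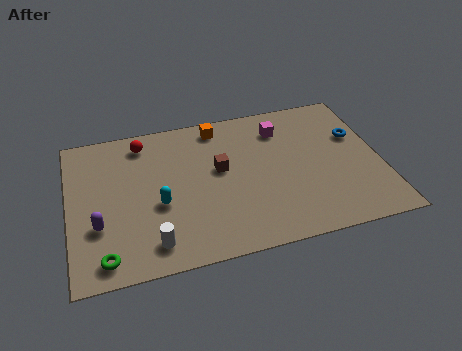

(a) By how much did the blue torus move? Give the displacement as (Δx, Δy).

(2.4, -2.2)

The blue torus was at about (10.1, 7.7) and moved to about (12.5, 5.5).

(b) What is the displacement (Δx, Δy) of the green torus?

(0.1, -1.3)

From the two frames, the green torus sits at roughly (1.3, 2.4) before and (1.4, 1.1) after.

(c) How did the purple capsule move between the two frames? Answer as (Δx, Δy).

(-3.0, 1.6)

From the two frames, the purple capsule sits at roughly (4.2, 1.3) before and (1.2, 2.9) after.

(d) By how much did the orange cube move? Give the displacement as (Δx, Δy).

(-1.0, 2.4)

From the two frames, the orange cube sits at roughly (7.6, 5.1) before and (6.6, 7.5) after.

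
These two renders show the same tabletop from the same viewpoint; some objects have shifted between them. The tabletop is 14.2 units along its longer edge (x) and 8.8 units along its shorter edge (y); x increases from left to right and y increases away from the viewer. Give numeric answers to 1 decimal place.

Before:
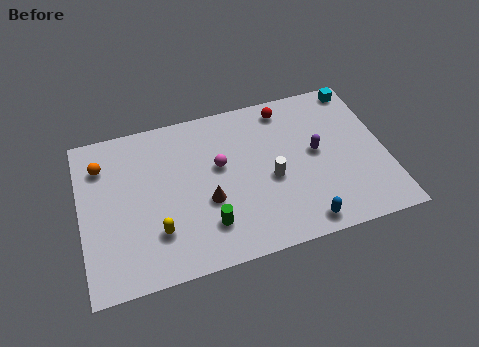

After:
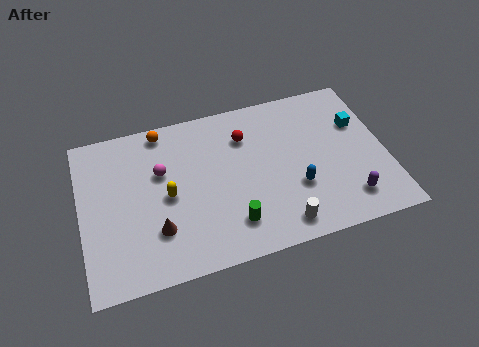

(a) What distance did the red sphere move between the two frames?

2.3

From (9.8, 7.6) to (7.8, 6.5), the red sphere covered √(2.0² + 1.1²) ≈ 2.3 units.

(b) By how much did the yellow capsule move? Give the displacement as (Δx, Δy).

(0.6, 1.8)

From the two frames, the yellow capsule sits at roughly (3.4, 2.4) before and (4.0, 4.2) after.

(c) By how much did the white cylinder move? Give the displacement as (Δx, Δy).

(0.2, -2.6)

The white cylinder started near (8.8, 3.8) and ended near (9.0, 1.2).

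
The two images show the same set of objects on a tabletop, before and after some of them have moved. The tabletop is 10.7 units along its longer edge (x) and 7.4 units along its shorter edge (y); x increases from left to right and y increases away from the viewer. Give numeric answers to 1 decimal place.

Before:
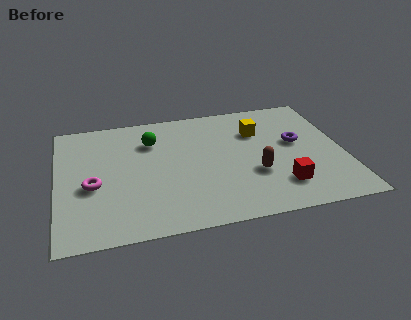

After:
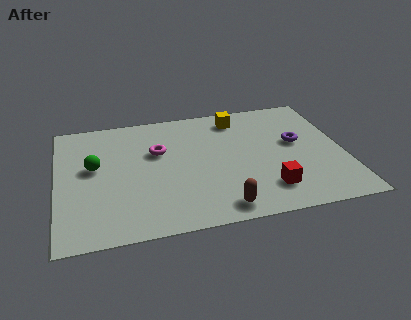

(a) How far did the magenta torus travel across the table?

3.0

From (1.3, 3.1) to (3.8, 4.7), the magenta torus covered √(2.5² + 1.6²) ≈ 3.0 units.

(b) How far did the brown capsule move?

2.2

The brown capsule moved from about (7.3, 2.6) to (5.9, 0.9), a distance of √(1.4² + 1.7²) ≈ 2.2.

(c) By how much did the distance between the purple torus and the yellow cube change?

+1.2

They were about 1.7 units apart before and 2.9 after — 1.2 units further apart.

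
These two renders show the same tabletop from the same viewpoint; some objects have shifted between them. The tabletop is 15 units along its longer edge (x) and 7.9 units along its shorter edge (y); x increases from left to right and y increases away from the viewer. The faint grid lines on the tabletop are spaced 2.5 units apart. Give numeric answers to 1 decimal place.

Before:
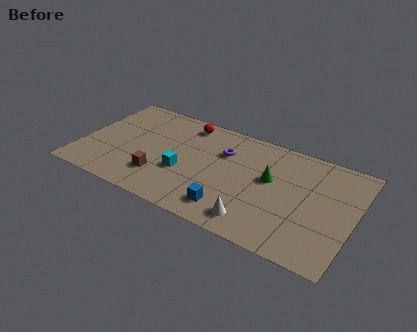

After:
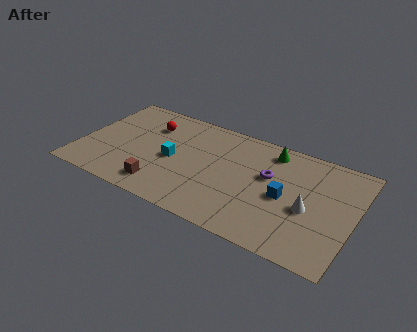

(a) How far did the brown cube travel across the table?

0.7

The brown cube was near (4.6, 2.1) before and (4.8, 1.4) after, so it travelled √(0.2² + 0.7²) ≈ 0.7 units.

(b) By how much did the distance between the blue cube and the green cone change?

-0.4

They were about 3.6 units apart before and 3.2 after — 0.4 units closer together.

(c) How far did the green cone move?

2.1

The green cone was near (10.4, 4.6) before and (10.2, 6.7) after, so it travelled √(0.2² + 2.1²) ≈ 2.1 units.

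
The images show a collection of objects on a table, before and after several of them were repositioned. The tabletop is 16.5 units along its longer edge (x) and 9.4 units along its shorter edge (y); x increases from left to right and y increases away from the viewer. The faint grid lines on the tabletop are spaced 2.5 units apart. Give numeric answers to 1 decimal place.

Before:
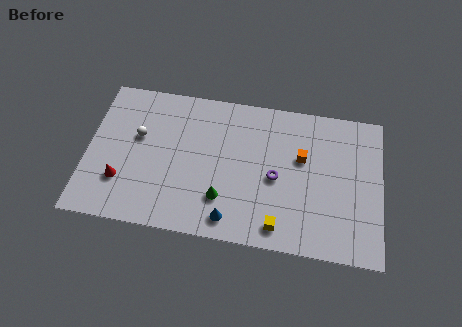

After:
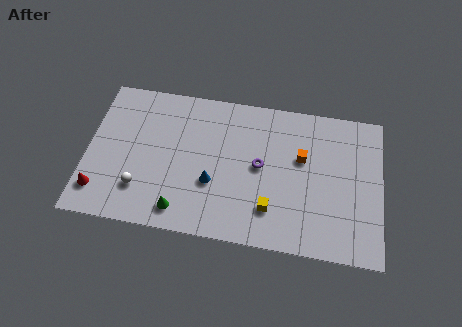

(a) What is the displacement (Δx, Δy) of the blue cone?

(-1.1, 2.1)

The blue cone started near (8.2, 1.3) and ended near (7.1, 3.4).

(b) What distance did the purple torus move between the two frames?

1.1

From (10.6, 4.3) to (9.7, 4.9), the purple torus covered √(0.9² + 0.6²) ≈ 1.1 units.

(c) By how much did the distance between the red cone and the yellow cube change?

+0.6

Before: roughly 9.0 units apart; after: 9.6. That's 0.6 units further apart.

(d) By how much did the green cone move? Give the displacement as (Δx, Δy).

(-2.3, -1.1)

The green cone started near (7.7, 2.5) and ended near (5.4, 1.4).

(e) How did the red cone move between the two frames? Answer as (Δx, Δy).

(-1.2, -0.8)

The red cone was at about (2.0, 2.7) and moved to about (0.8, 1.9).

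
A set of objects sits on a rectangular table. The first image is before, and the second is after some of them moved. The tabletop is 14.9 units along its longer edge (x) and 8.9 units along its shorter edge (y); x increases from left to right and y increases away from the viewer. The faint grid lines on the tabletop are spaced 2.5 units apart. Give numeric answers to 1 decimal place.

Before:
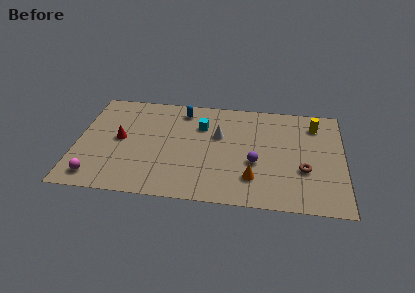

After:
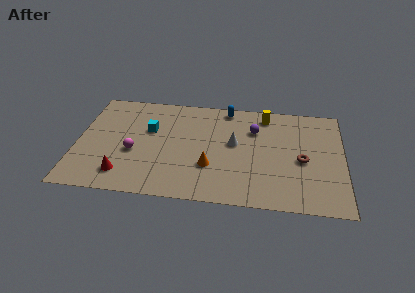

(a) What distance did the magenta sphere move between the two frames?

3.0

The magenta sphere moved from about (1.2, 1.3) to (3.2, 3.6), a distance of √(2.0² + 2.3²) ≈ 3.0.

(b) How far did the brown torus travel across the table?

0.8

From (12.7, 3.2) to (12.6, 4.0), the brown torus covered √(0.1² + 0.8²) ≈ 0.8 units.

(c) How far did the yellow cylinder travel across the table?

2.8

The yellow cylinder moved from about (13.3, 7.1) to (10.5, 7.6), a distance of √(2.8² + 0.5²) ≈ 2.8.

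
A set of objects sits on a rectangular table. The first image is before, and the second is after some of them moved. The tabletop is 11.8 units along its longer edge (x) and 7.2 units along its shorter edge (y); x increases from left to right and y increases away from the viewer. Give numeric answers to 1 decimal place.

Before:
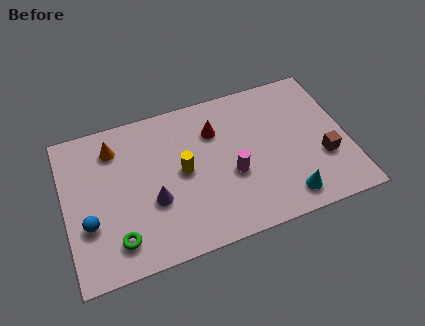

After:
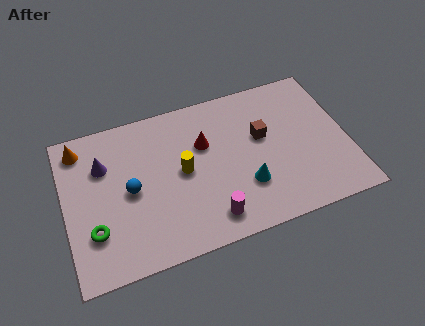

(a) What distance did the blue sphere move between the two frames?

2.1

The blue sphere was near (0.9, 2.5) before and (2.7, 3.5) after, so it travelled √(1.8² + 1.0²) ≈ 2.1 units.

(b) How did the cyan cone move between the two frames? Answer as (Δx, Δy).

(-1.6, 1.1)

The cyan cone was at about (9.0, 1.1) and moved to about (7.4, 2.2).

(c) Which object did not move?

the yellow cylinder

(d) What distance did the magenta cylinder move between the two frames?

2.0

The magenta cylinder moved from about (6.9, 2.9) to (5.8, 1.2), a distance of √(1.1² + 1.7²) ≈ 2.0.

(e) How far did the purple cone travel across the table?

3.0

The purple cone was near (3.6, 2.7) before and (1.7, 5.0) after, so it travelled √(1.9² + 2.3²) ≈ 3.0 units.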